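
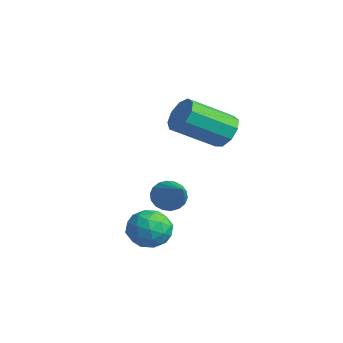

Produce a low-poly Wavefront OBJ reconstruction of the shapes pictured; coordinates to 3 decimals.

v -0.723 -1.18 -2.53
v -0.392 -1.263 -3.094
v 0.963 -1.52 -1.49
v -0.365 -0.975 -3.044
v -0.409 -0.727 -2.892
v -0.515 -0.57 -2.668
v -0.663 -0.533 -2.417
v -0.822 -0.624 -2.188
v -0.962 -0.826 -2.026
v -1.055 -1.098 -1.965
v -1.082 -1.386 -2.015
v -1.038 -1.633 -2.167
v -0.932 -1.791 -2.391
v -0.784 -1.828 -2.642
v -0.625 -1.736 -2.871
v -0.485 -1.535 -3.033
v 0.715 0.221 0.766
v 0.988 0.54 1.363
v 0.699 -1.021 2.331
v 0.425 -1.341 1.734
v 0.495 0.617 1.339
v 0.206 -0.945 2.307
v 0.105 0.508 1.047
v -0.184 -1.054 2.015
v -0 0.265 0.623
v -0.289 -1.297 1.592
v 0.229 0.001 0.267
v -0.06 -1.561 1.235
v 0.686 -0.16 0.144
v 0.397 -1.721 1.112
v 1.156 -0.143 0.312
v 0.867 -1.704 1.28
v 1.419 0.045 0.692
v 1.13 -1.517 1.661
v 1.353 0.314 1.107
v 1.064 -1.247 2.076
v 2.021 -2.958 -1.727
v 2.721 -2.865 -2.143
v 1.579 -3.795 -2.657
v 2.279 -3.702 -3.073
v 2.278 -4.098 -2.355
v 2.551 -3.581 -1.78
v 1.749 -3.079 -3.02
v 2.022 -2.562 -2.445
v 2.553 -2.94 -2.942
v 2.88 -3.57 -2.531
v 1.42 -3.09 -2.269
v 1.747 -3.72 -1.858
v 2.41 -2.838 -1.853
v 1.89 -3.822 -2.947
v 1.889 -4.055 -2.525
v 2.301 -4 -2.769
v 2.31 -3.259 -1.64
v 2.722 -3.204 -1.884
v 2.461 -3.929 -2.009
v 1.578 -3.456 -2.916
v 1.99 -3.401 -3.16
v 1.999 -2.66 -2.031
v 2.411 -2.605 -2.275
v 1.839 -2.731 -2.791
v 2.723 -2.828 -2.568
v 2.463 -3.32 -3.114
v 2.151 -2.954 -3.083
v 2.312 -2.65 -2.745
v 2.915 -3.198 -2.326
v 2.655 -3.69 -2.873
v 2.655 -3.923 -2.45
v 2.815 -3.619 -2.113
v 2.816 -3.242 -2.796
v 1.645 -2.97 -1.927
v 1.385 -3.462 -2.474
v 1.485 -3.041 -2.687
v 1.645 -2.737 -2.35
v 1.837 -3.34 -1.686
v 1.577 -3.832 -2.232
v 1.988 -4.01 -2.055
v 2.149 -3.706 -1.717
v 1.484 -3.418 -2.004
f 2 1 4
f 2 4 3
f 4 1 5
f 4 5 3
f 5 1 6
f 5 6 3
f 6 1 7
f 6 7 3
f 7 1 8
f 7 8 3
f 8 1 9
f 8 9 3
f 9 1 10
f 9 10 3
f 10 1 11
f 10 11 3
f 11 1 12
f 11 12 3
f 12 1 13
f 12 13 3
f 13 1 14
f 13 14 3
f 14 1 15
f 14 15 3
f 15 1 16
f 15 16 3
f 16 1 2
f 16 2 3
f 18 17 21
f 18 21 19
f 19 21 22
f 19 22 20
f 21 17 23
f 21 23 22
f 22 23 24
f 22 24 20
f 23 17 25
f 23 25 24
f 24 25 26
f 24 26 20
f 25 17 27
f 25 27 26
f 26 27 28
f 26 28 20
f 27 17 29
f 27 29 28
f 28 29 30
f 28 30 20
f 29 17 31
f 29 31 30
f 30 31 32
f 30 32 20
f 31 17 33
f 31 33 32
f 32 33 34
f 32 34 20
f 33 17 35
f 33 35 34
f 34 35 36
f 34 36 20
f 35 17 18
f 35 18 36
f 36 18 19
f 36 19 20
f 37 74 53
f 74 48 77
f 53 77 42
f 74 77 53
f 37 53 49
f 53 42 54
f 49 54 38
f 53 54 49
f 37 49 58
f 49 38 59
f 58 59 44
f 49 59 58
f 37 58 70
f 58 44 73
f 70 73 47
f 58 73 70
f 37 70 74
f 70 47 78
f 74 78 48
f 70 78 74
f 38 54 65
f 54 42 68
f 65 68 46
f 54 68 65
f 42 77 55
f 77 48 76
f 55 76 41
f 77 76 55
f 48 78 75
f 78 47 71
f 75 71 39
f 78 71 75
f 47 73 72
f 73 44 60
f 72 60 43
f 73 60 72
f 44 59 64
f 59 38 61
f 64 61 45
f 59 61 64
f 40 66 52
f 66 46 67
f 52 67 41
f 66 67 52
f 40 52 50
f 52 41 51
f 50 51 39
f 52 51 50
f 40 50 57
f 50 39 56
f 57 56 43
f 50 56 57
f 40 57 62
f 57 43 63
f 62 63 45
f 57 63 62
f 40 62 66
f 62 45 69
f 66 69 46
f 62 69 66
f 41 67 55
f 67 46 68
f 55 68 42
f 67 68 55
f 39 51 75
f 51 41 76
f 75 76 48
f 51 76 75
f 43 56 72
f 56 39 71
f 72 71 47
f 56 71 72
f 45 63 64
f 63 43 60
f 64 60 44
f 63 60 64
f 46 69 65
f 69 45 61
f 65 61 38
f 69 61 65



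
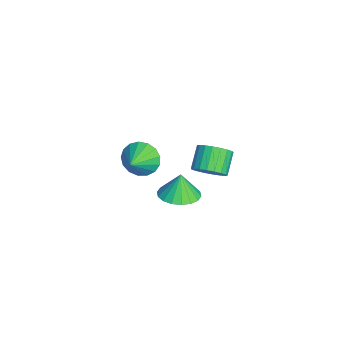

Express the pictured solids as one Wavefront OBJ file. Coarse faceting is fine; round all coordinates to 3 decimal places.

v 2.955 -1.483 -0.79
v 3.619 -2.24 -0.627
v 2.745 -1.397 0.47
v 3.881 -1.87 -0.609
v 3.96 -1.424 -0.626
v 3.84 -0.989 -0.676
v 3.544 -0.652 -0.749
v 3.132 -0.479 -0.829
v 2.685 -0.506 -0.902
v 2.291 -0.726 -0.952
v 2.029 -1.096 -0.971
v 1.95 -1.543 -0.953
v 2.07 -1.978 -0.903
v 2.366 -2.315 -0.831
v 2.778 -2.487 -0.751
v 3.225 -2.46 -0.678
v -3.37 -3.041 -3.942
v -2.787 -2.347 -4.452
v -2.15 -3.579 -3.278
v -2.912 -2.112 -4.031
v -3.142 -2.089 -3.59
v -3.425 -2.285 -3.23
v -3.694 -2.654 -3.033
v -3.89 -3.111 -3.044
v -3.967 -3.553 -3.261
v -3.906 -3.877 -3.634
v -3.724 -4.01 -4.077
v -3.46 -3.921 -4.49
v -3.175 -3.63 -4.777
v -2.936 -3.204 -4.873
v -2.795 -2.741 -4.755
v 2.464 -0.087 0.32
v 3.057 0.117 0.908
v 2.11 0.451 1.748
v 1.516 0.247 1.16
v 3.014 0.427 0.735
v 2.066 0.761 1.576
v 2.875 0.649 0.491
v 1.927 0.982 1.332
v 2.665 0.743 0.217
v 1.717 1.077 1.058
v 2.421 0.694 -0.039
v 1.473 1.027 0.802
v 2.183 0.51 -0.233
v 1.236 0.843 0.608
v 1.995 0.222 -0.332
v 1.047 0.556 0.509
v 1.887 -0.119 -0.318
v 0.94 0.215 0.523
v 1.879 -0.454 -0.193
v 0.932 -0.12 0.647
v 1.973 -0.726 0.019
v 1.025 -0.392 0.86
v 2.151 -0.887 0.284
v 1.203 -0.553 1.125
v 2.383 -0.91 0.555
v 1.435 -0.576 1.396
v 2.629 -0.791 0.785
v 1.682 -0.457 1.626
v 2.847 -0.549 0.935
v 1.899 -0.216 1.776
v 2.998 -0.228 0.978
v 2.051 0.105 1.819
f 2 1 4
f 2 4 3
f 4 1 5
f 4 5 3
f 5 1 6
f 5 6 3
f 6 1 7
f 6 7 3
f 7 1 8
f 7 8 3
f 8 1 9
f 8 9 3
f 9 1 10
f 9 10 3
f 10 1 11
f 10 11 3
f 11 1 12
f 11 12 3
f 12 1 13
f 12 13 3
f 13 1 14
f 13 14 3
f 14 1 15
f 14 15 3
f 15 1 16
f 15 16 3
f 16 1 2
f 16 2 3
f 18 17 20
f 18 20 19
f 20 17 21
f 20 21 19
f 21 17 22
f 21 22 19
f 22 17 23
f 22 23 19
f 23 17 24
f 23 24 19
f 24 17 25
f 24 25 19
f 25 17 26
f 25 26 19
f 26 17 27
f 26 27 19
f 27 17 28
f 27 28 19
f 28 17 29
f 28 29 19
f 29 17 30
f 29 30 19
f 30 17 31
f 30 31 19
f 31 17 18
f 31 18 19
f 33 32 36
f 33 36 34
f 34 36 37
f 34 37 35
f 36 32 38
f 36 38 37
f 37 38 39
f 37 39 35
f 38 32 40
f 38 40 39
f 39 40 41
f 39 41 35
f 40 32 42
f 40 42 41
f 41 42 43
f 41 43 35
f 42 32 44
f 42 44 43
f 43 44 45
f 43 45 35
f 44 32 46
f 44 46 45
f 45 46 47
f 45 47 35
f 46 32 48
f 46 48 47
f 47 48 49
f 47 49 35
f 48 32 50
f 48 50 49
f 49 50 51
f 49 51 35
f 50 32 52
f 50 52 51
f 51 52 53
f 51 53 35
f 52 32 54
f 52 54 53
f 53 54 55
f 53 55 35
f 54 32 56
f 54 56 55
f 55 56 57
f 55 57 35
f 56 32 58
f 56 58 57
f 57 58 59
f 57 59 35
f 58 32 60
f 58 60 59
f 59 60 61
f 59 61 35
f 60 32 62
f 60 62 61
f 61 62 63
f 61 63 35
f 62 32 33
f 62 33 63
f 63 33 34
f 63 34 35



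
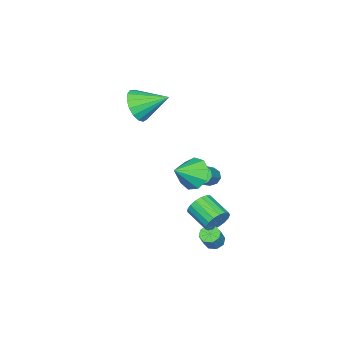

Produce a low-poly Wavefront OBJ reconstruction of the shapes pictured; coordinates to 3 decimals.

v -2.564 -4.584 1.227
v -1.581 -4.531 1.619
v -2.996 -2.996 2.093
v -1.55 -4.282 1.178
v -1.75 -4.103 0.749
v -2.138 -4.033 0.428
v -2.623 -4.09 0.291
v -3.095 -4.26 0.368
v -3.445 -4.505 0.642
v -3.593 -4.767 1.05
v -3.506 -4.988 1.499
v -3.203 -5.116 1.885
v -2.754 -5.123 2.12
v -2.261 -5.006 2.151
v -1.838 -4.792 1.97
v 2.192 1.114 0.895
v 2.732 1.093 0.101
v 3.248 0.606 1.625
v 2.801 1.672 0.404
v 2.585 1.989 0.937
v 2.186 1.897 1.45
v 1.79 1.439 1.704
v 1.582 0.829 1.579
v 1.66 0.352 1.134
v 1.987 0.232 0.577
v 2.41 0.524 0.17
v 2.946 2.793 -1.48
v 3.245 2.45 -2.051
v 2.733 1.204 -1.571
v 2.434 1.547 -1
v 3.495 2.441 -1.808
v 2.984 1.195 -1.327
v 3.62 2.513 -1.489
v 3.108 1.267 -1.009
v 3.59 2.649 -1.169
v 3.079 1.403 -0.688
v 3.413 2.818 -0.92
v 2.901 1.572 -0.439
v 3.128 2.981 -0.799
v 2.617 1.735 -0.318
v 2.802 3.101 -0.834
v 2.291 1.855 -0.354
v 2.509 3.151 -1.018
v 1.997 1.905 -0.537
v 2.316 3.118 -1.307
v 1.804 1.873 -0.826
v 2.267 3.012 -1.636
v 1.755 1.766 -1.155
v 2.373 2.855 -1.929
v 1.862 1.609 -1.449
v 2.611 2.683 -2.12
v 2.1 1.438 -1.639
v 2.926 2.537 -2.164
v 2.414 1.292 -1.683
v 2.651 2.473 -3.204
v 3.013 2.795 -3.444
v 3.57 2.829 -2.555
v 3.209 2.507 -2.316
v 2.708 3.007 -3.261
v 3.266 3.041 -2.372
v 2.371 2.906 -3.045
v 2.928 2.94 -2.156
v 2.197 2.551 -2.923
v 2.755 2.586 -2.034
v 2.29 2.151 -2.965
v 2.847 2.185 -2.076
v 2.594 1.939 -3.148
v 3.152 1.973 -2.259
v 2.932 2.04 -3.364
v 3.489 2.074 -2.475
v 3.105 2.394 -3.486
v 3.663 2.429 -2.597
v -2.706 -0.486 -2.946
v -2.382 -0.324 -3.399
v -1.029 -0.153 -2.367
v -1.354 -0.314 -1.914
v -2.549 -0.006 -3.231
v -1.197 0.166 -2.199
v -2.791 0.088 -2.931
v -1.438 0.259 -1.899
v -2.993 -0.087 -2.637
v -1.64 0.085 -1.605
v -3.06 -0.448 -2.488
v -1.708 -0.277 -1.456
v -2.963 -0.827 -2.553
v -1.61 -0.656 -1.521
v -2.745 -1.046 -2.802
v -1.392 -0.875 -1.77
v -2.509 -1.003 -3.119
v -1.156 -0.832 -2.086
v -2.366 -0.718 -3.354
v -1.013 -0.547 -2.322
f 2 1 4
f 2 4 3
f 4 1 5
f 4 5 3
f 5 1 6
f 5 6 3
f 6 1 7
f 6 7 3
f 7 1 8
f 7 8 3
f 8 1 9
f 8 9 3
f 9 1 10
f 9 10 3
f 10 1 11
f 10 11 3
f 11 1 12
f 11 12 3
f 12 1 13
f 12 13 3
f 13 1 14
f 13 14 3
f 14 1 15
f 14 15 3
f 15 1 2
f 15 2 3
f 17 16 19
f 17 19 18
f 19 16 20
f 19 20 18
f 20 16 21
f 20 21 18
f 21 16 22
f 21 22 18
f 22 16 23
f 22 23 18
f 23 16 24
f 23 24 18
f 24 16 25
f 24 25 18
f 25 16 26
f 25 26 18
f 26 16 17
f 26 17 18
f 28 27 31
f 28 31 29
f 29 31 32
f 29 32 30
f 31 27 33
f 31 33 32
f 32 33 34
f 32 34 30
f 33 27 35
f 33 35 34
f 34 35 36
f 34 36 30
f 35 27 37
f 35 37 36
f 36 37 38
f 36 38 30
f 37 27 39
f 37 39 38
f 38 39 40
f 38 40 30
f 39 27 41
f 39 41 40
f 40 41 42
f 40 42 30
f 41 27 43
f 41 43 42
f 42 43 44
f 42 44 30
f 43 27 45
f 43 45 44
f 44 45 46
f 44 46 30
f 45 27 47
f 45 47 46
f 46 47 48
f 46 48 30
f 47 27 49
f 47 49 48
f 48 49 50
f 48 50 30
f 49 27 51
f 49 51 50
f 50 51 52
f 50 52 30
f 51 27 53
f 51 53 52
f 52 53 54
f 52 54 30
f 53 27 28
f 53 28 54
f 54 28 29
f 54 29 30
f 56 55 59
f 56 59 57
f 57 59 60
f 57 60 58
f 59 55 61
f 59 61 60
f 60 61 62
f 60 62 58
f 61 55 63
f 61 63 62
f 62 63 64
f 62 64 58
f 63 55 65
f 63 65 64
f 64 65 66
f 64 66 58
f 65 55 67
f 65 67 66
f 66 67 68
f 66 68 58
f 67 55 69
f 67 69 68
f 68 69 70
f 68 70 58
f 69 55 71
f 69 71 70
f 70 71 72
f 70 72 58
f 71 55 56
f 71 56 72
f 72 56 57
f 72 57 58
f 74 73 77
f 74 77 75
f 75 77 78
f 75 78 76
f 77 73 79
f 77 79 78
f 78 79 80
f 78 80 76
f 79 73 81
f 79 81 80
f 80 81 82
f 80 82 76
f 81 73 83
f 81 83 82
f 82 83 84
f 82 84 76
f 83 73 85
f 83 85 84
f 84 85 86
f 84 86 76
f 85 73 87
f 85 87 86
f 86 87 88
f 86 88 76
f 87 73 89
f 87 89 88
f 88 89 90
f 88 90 76
f 89 73 91
f 89 91 90
f 90 91 92
f 90 92 76
f 91 73 74
f 91 74 92
f 92 74 75
f 92 75 76



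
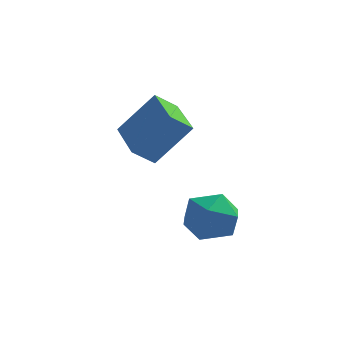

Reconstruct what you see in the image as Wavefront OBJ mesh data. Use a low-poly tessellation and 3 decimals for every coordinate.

v -4.552 2.125 -2.12
v -3.268 2.546 -0.5
v -5.398 3.926 -1.918
v -4.113 4.347 -0.298
v -3.807 2.553 -2.822
v -2.522 2.974 -1.202
v -4.652 4.354 -2.62
v -3.368 4.775 -1
v -2.426 0.391 -4.222
v -1.453 0.771 -4.666
v -1.487 -0.791 -3.174
v -0.514 -0.411 -3.618
v -1.124 0.257 -2.933
v -1.704 0.988 -3.58
v -1.236 -1.008 -4.26
v -1.816 -0.277 -4.907
v -0.717 -0.094 -4.69
v -0.648 0.688 -3.869
v -2.292 -0.708 -3.971
v -2.223 0.074 -3.15
f 2 4 1
f 5 2 1
f 1 4 3
f 3 5 1
f 2 8 4
f 6 2 5
f 6 8 2
f 4 8 3
f 7 5 3
f 3 8 7
f 7 6 5
f 8 6 7
f 9 20 14
f 9 14 10
f 9 10 16
f 9 16 19
f 9 19 20
f 10 14 18
f 14 20 13
f 20 19 11
f 19 16 15
f 16 10 17
f 12 18 13
f 12 13 11
f 12 11 15
f 12 15 17
f 12 17 18
f 13 18 14
f 11 13 20
f 15 11 19
f 17 15 16
f 18 17 10



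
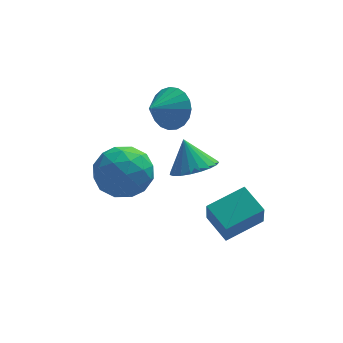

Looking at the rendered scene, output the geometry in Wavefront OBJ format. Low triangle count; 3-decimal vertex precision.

v -1.6 -0.041 3.661
v -0.927 -0.369 4.324
v -2.52 -0.719 4.259
v -1.065 -0.021 4.505
v -1.296 0.323 4.541
v -1.579 0.604 4.424
v -1.866 0.774 4.175
v -2.107 0.803 3.838
v -2.26 0.685 3.469
v -2.299 0.443 3.134
v -2.218 0.116 2.89
v -2.029 -0.238 2.779
v -1.766 -0.557 2.821
v -1.475 -0.788 3.007
v -1.205 -0.889 3.307
v -1.004 -0.844 3.668
v -0.905 -0.66 4.028
v -0.002 -3.805 -1.2
v -0.112 -4.49 0.096
v -0.585 -2.748 -0.691
v -0.695 -3.433 0.605
v 1.515 -3.187 -0.745
v 1.405 -3.872 0.551
v 0.932 -2.13 -0.236
v 0.822 -2.815 1.06
v -4.627 -1.834 2.103
v -3.488 -1.367 2.092
v -3.872 -3.673 2.208
v -2.733 -3.206 2.197
v -3.458 -3.036 3.176
v -3.925 -1.9 3.111
v -3.435 -3.14 1.189
v -3.902 -2.004 1.124
v -2.752 -2.175 1.527
v -2.766 -2.11 2.755
v -4.594 -2.93 1.545
v -4.608 -2.865 2.773
v -4.124 -1.439 2.088
v -3.236 -3.601 2.212
v -3.663 -3.501 2.788
v -2.993 -3.227 2.781
v -4.38 -1.752 2.687
v -3.711 -1.478 2.681
v -3.694 -2.459 3.318
v -3.649 -3.562 1.619
v -2.98 -3.288 1.613
v -4.367 -1.813 1.519
v -3.697 -1.539 1.512
v -3.666 -2.581 0.982
v -3.022 -1.64 1.749
v -2.578 -2.72 1.811
v -2.99 -2.682 1.219
v -3.265 -2.014 1.18
v -3.03 -1.602 2.472
v -2.587 -2.682 2.533
v -3.013 -2.583 3.109
v -3.287 -1.915 3.071
v -2.597 -2.076 2.139
v -4.773 -2.358 1.767
v -4.33 -3.438 1.828
v -4.073 -3.125 1.229
v -4.347 -2.457 1.191
v -4.782 -2.32 2.489
v -4.338 -3.4 2.551
v -4.095 -3.026 3.12
v -4.37 -2.358 3.081
v -4.763 -2.964 2.161
v -0.821 -0.932 0.764
v -0.074 -0.296 0.636
v -1.159 -0.288 1.996
v -0.385 -0.102 0.449
v -0.771 -0.051 0.317
v -1.166 -0.152 0.262
v -1.502 -0.389 0.294
v -1.72 -0.719 0.407
v -1.782 -1.086 0.582
v -1.679 -1.427 0.789
v -1.427 -1.682 0.991
v -1.07 -1.807 1.154
v -0.671 -1.782 1.25
v -0.297 -1.609 1.262
v -0.015 -1.319 1.188
v 0.129 -0.962 1.04
v 0.108 -0.601 0.845
f 2 1 4
f 2 4 3
f 4 1 5
f 4 5 3
f 5 1 6
f 5 6 3
f 6 1 7
f 6 7 3
f 7 1 8
f 7 8 3
f 8 1 9
f 8 9 3
f 9 1 10
f 9 10 3
f 10 1 11
f 10 11 3
f 11 1 12
f 11 12 3
f 12 1 13
f 12 13 3
f 13 1 14
f 13 14 3
f 14 1 15
f 14 15 3
f 15 1 16
f 15 16 3
f 16 1 17
f 16 17 3
f 17 1 2
f 17 2 3
f 19 21 18
f 22 19 18
f 18 21 20
f 20 22 18
f 19 25 21
f 23 19 22
f 23 25 19
f 21 25 20
f 24 22 20
f 20 25 24
f 24 23 22
f 25 23 24
f 26 63 42
f 63 37 66
f 42 66 31
f 63 66 42
f 26 42 38
f 42 31 43
f 38 43 27
f 42 43 38
f 26 38 47
f 38 27 48
f 47 48 33
f 38 48 47
f 26 47 59
f 47 33 62
f 59 62 36
f 47 62 59
f 26 59 63
f 59 36 67
f 63 67 37
f 59 67 63
f 27 43 54
f 43 31 57
f 54 57 35
f 43 57 54
f 31 66 44
f 66 37 65
f 44 65 30
f 66 65 44
f 37 67 64
f 67 36 60
f 64 60 28
f 67 60 64
f 36 62 61
f 62 33 49
f 61 49 32
f 62 49 61
f 33 48 53
f 48 27 50
f 53 50 34
f 48 50 53
f 29 55 41
f 55 35 56
f 41 56 30
f 55 56 41
f 29 41 39
f 41 30 40
f 39 40 28
f 41 40 39
f 29 39 46
f 39 28 45
f 46 45 32
f 39 45 46
f 29 46 51
f 46 32 52
f 51 52 34
f 46 52 51
f 29 51 55
f 51 34 58
f 55 58 35
f 51 58 55
f 30 56 44
f 56 35 57
f 44 57 31
f 56 57 44
f 28 40 64
f 40 30 65
f 64 65 37
f 40 65 64
f 32 45 61
f 45 28 60
f 61 60 36
f 45 60 61
f 34 52 53
f 52 32 49
f 53 49 33
f 52 49 53
f 35 58 54
f 58 34 50
f 54 50 27
f 58 50 54
f 69 68 71
f 69 71 70
f 71 68 72
f 71 72 70
f 72 68 73
f 72 73 70
f 73 68 74
f 73 74 70
f 74 68 75
f 74 75 70
f 75 68 76
f 75 76 70
f 76 68 77
f 76 77 70
f 77 68 78
f 77 78 70
f 78 68 79
f 78 79 70
f 79 68 80
f 79 80 70
f 80 68 81
f 80 81 70
f 81 68 82
f 81 82 70
f 82 68 83
f 82 83 70
f 83 68 84
f 83 84 70
f 84 68 69
f 84 69 70



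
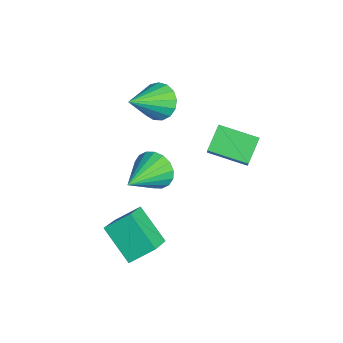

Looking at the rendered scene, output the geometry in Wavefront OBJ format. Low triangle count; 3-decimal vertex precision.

v 1.305 -0.147 1.094
v 0.456 0.549 1.827
v 0.745 -0.009 0.315
v -0.104 0.686 1.048
v 2.204 1.354 0.712
v 1.355 2.049 1.445
v 1.644 1.491 -0.067
v 0.795 2.187 0.666
v 2.381 -4.787 -2.009
v 2.458 -3.679 -1.224
v 1.339 -4.122 -2.842
v 1.417 -3.015 -2.057
v 3.763 -4.065 -3.163
v 3.841 -2.958 -2.378
v 2.722 -3.401 -3.996
v 2.799 -2.293 -3.211
v -1.766 -1.466 1.712
v -1.285 -1.793 0.974
v -0.854 -2.954 2.968
v -1.013 -1.48 1.149
v -0.915 -1.163 1.453
v -1.011 -0.916 1.816
v -1.28 -0.794 2.156
v -1.66 -0.827 2.394
v -2.065 -1.005 2.475
v -2.401 -1.29 2.383
v -2.592 -1.614 2.136
v -2.593 -1.905 1.793
v -2.405 -2.095 1.431
v -2.071 -2.141 1.133
v -1.666 -2.032 0.969
v 0.353 -2.178 -0.798
v 0.968 -1.991 -1.511
v 1.687 -3.602 -0.022
v 1.087 -1.714 -1.208
v 1.06 -1.529 -0.824
v 0.893 -1.473 -0.434
v 0.62 -1.557 -0.117
v 0.293 -1.763 0.065
v -0.022 -2.052 0.077
v -0.262 -2.366 -0.085
v -0.381 -2.642 -0.388
v -0.354 -2.827 -0.773
v -0.188 -2.883 -1.162
v 0.086 -2.8 -1.479
v 0.413 -2.593 -1.662
v 0.727 -2.304 -1.673
f 2 4 1
f 5 2 1
f 1 4 3
f 3 5 1
f 2 8 4
f 6 2 5
f 6 8 2
f 4 8 3
f 7 5 3
f 3 8 7
f 7 6 5
f 8 6 7
f 10 12 9
f 13 10 9
f 9 12 11
f 11 13 9
f 10 16 12
f 14 10 13
f 14 16 10
f 12 16 11
f 15 13 11
f 11 16 15
f 15 14 13
f 16 14 15
f 18 17 20
f 18 20 19
f 20 17 21
f 20 21 19
f 21 17 22
f 21 22 19
f 22 17 23
f 22 23 19
f 23 17 24
f 23 24 19
f 24 17 25
f 24 25 19
f 25 17 26
f 25 26 19
f 26 17 27
f 26 27 19
f 27 17 28
f 27 28 19
f 28 17 29
f 28 29 19
f 29 17 30
f 29 30 19
f 30 17 31
f 30 31 19
f 31 17 18
f 31 18 19
f 33 32 35
f 33 35 34
f 35 32 36
f 35 36 34
f 36 32 37
f 36 37 34
f 37 32 38
f 37 38 34
f 38 32 39
f 38 39 34
f 39 32 40
f 39 40 34
f 40 32 41
f 40 41 34
f 41 32 42
f 41 42 34
f 42 32 43
f 42 43 34
f 43 32 44
f 43 44 34
f 44 32 45
f 44 45 34
f 45 32 46
f 45 46 34
f 46 32 47
f 46 47 34
f 47 32 33
f 47 33 34



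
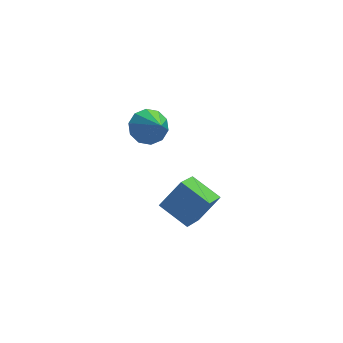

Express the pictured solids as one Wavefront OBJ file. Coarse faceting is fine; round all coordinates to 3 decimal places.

v 0.3 -2.189 -0.784
v 1.31 -1.855 0.288
v -0.671 -1.096 -0.21
v 0.34 -0.763 0.862
v 1.08 -0.897 -1.922
v 2.091 -0.564 -0.85
v 0.11 0.195 -1.348
v 1.12 0.529 -0.276
v -0.026 4.337 -0.315
v 0.535 4.917 0.145
v 0.266 2.903 1.135
v -0.001 5 0.336
v -0.546 4.83 0.277
v -0.894 4.471 -0.007
v -0.91 4.061 -0.409
v -0.588 3.756 -0.776
v -0.052 3.673 -0.966
v 0.494 3.843 -0.908
v 0.841 4.202 -0.623
v 0.857 4.612 -0.221
f 2 4 1
f 5 2 1
f 1 4 3
f 3 5 1
f 2 8 4
f 6 2 5
f 6 8 2
f 4 8 3
f 7 5 3
f 3 8 7
f 7 6 5
f 8 6 7
f 10 9 12
f 10 12 11
f 12 9 13
f 12 13 11
f 13 9 14
f 13 14 11
f 14 9 15
f 14 15 11
f 15 9 16
f 15 16 11
f 16 9 17
f 16 17 11
f 17 9 18
f 17 18 11
f 18 9 19
f 18 19 11
f 19 9 20
f 19 20 11
f 20 9 10
f 20 10 11



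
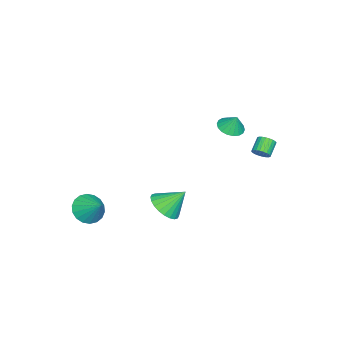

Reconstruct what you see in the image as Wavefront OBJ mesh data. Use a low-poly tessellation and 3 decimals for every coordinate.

v 3.694 -3.826 -4.167
v 4.233 -4.553 -3.742
v 4.306 -2.814 -3.213
v 4.5 -4.409 -4.067
v 4.608 -4.149 -4.412
v 4.535 -3.825 -4.708
v 4.295 -3.501 -4.897
v 3.936 -3.242 -4.942
v 3.529 -3.098 -4.833
v 3.155 -3.099 -4.592
v 2.887 -3.243 -4.267
v 2.779 -3.503 -3.923
v 2.853 -3.827 -3.626
v 3.093 -4.151 -3.437
v 3.451 -4.41 -3.393
v 3.858 -4.554 -3.502
v -3.265 1.898 -0.569
v -2.848 2.522 -0.898
v -3.115 2.302 0.389
v -3.191 2.646 -0.896
v -3.549 2.621 -0.83
v -3.851 2.453 -0.712
v -4.036 2.175 -0.566
v -4.069 1.842 -0.42
v -3.943 1.52 -0.303
v -3.682 1.273 -0.24
v -3.338 1.15 -0.241
v -2.98 1.174 -0.307
v -2.679 1.342 -0.425
v -2.493 1.62 -0.572
v -2.46 1.953 -0.718
v -2.587 2.275 -0.834
v 2.692 0.192 -3.655
v 3.531 0.775 -3.897
v 2.308 1.228 -2.485
v 3.245 0.942 -4.138
v 2.875 0.995 -4.306
v 2.478 0.925 -4.375
v 2.112 0.745 -4.335
v 1.835 0.479 -4.19
v 1.688 0.17 -3.965
v 1.694 -0.135 -3.692
v 1.852 -0.391 -3.414
v 2.138 -0.558 -3.172
v 2.508 -0.611 -3.004
v 2.906 -0.542 -2.936
v 3.271 -0.361 -2.976
v 3.548 -0.096 -3.12
v 3.695 0.213 -3.346
v 3.689 0.519 -3.618
v -3.388 3.646 -2.476
v -3.046 3.682 -2.021
v -3.871 3.75 -1.408
v -4.212 3.714 -1.864
v -3.069 3.897 -2.076
v -3.894 3.964 -1.463
v -3.14 4.073 -2.191
v -3.965 4.141 -1.578
v -3.249 4.184 -2.35
v -4.074 4.252 -1.737
v -3.379 4.214 -2.528
v -4.204 4.282 -1.915
v -3.51 4.157 -2.698
v -4.335 4.225 -2.085
v -3.623 4.022 -2.835
v -4.448 4.09 -2.222
v -3.699 3.83 -2.917
v -4.524 3.898 -2.304
v -3.729 3.61 -2.932
v -4.554 3.678 -2.319
v -3.706 3.396 -2.877
v -4.531 3.463 -2.264
v -3.635 3.219 -2.762
v -4.46 3.287 -2.149
v -3.526 3.108 -2.603
v -4.351 3.176 -1.99
v -3.396 3.078 -2.425
v -4.221 3.146 -1.812
v -3.265 3.135 -2.255
v -4.09 3.203 -1.642
v -3.152 3.27 -2.118
v -3.977 3.338 -1.505
v -3.076 3.462 -2.036
v -3.901 3.53 -1.423
f 2 1 4
f 2 4 3
f 4 1 5
f 4 5 3
f 5 1 6
f 5 6 3
f 6 1 7
f 6 7 3
f 7 1 8
f 7 8 3
f 8 1 9
f 8 9 3
f 9 1 10
f 9 10 3
f 10 1 11
f 10 11 3
f 11 1 12
f 11 12 3
f 12 1 13
f 12 13 3
f 13 1 14
f 13 14 3
f 14 1 15
f 14 15 3
f 15 1 16
f 15 16 3
f 16 1 2
f 16 2 3
f 18 17 20
f 18 20 19
f 20 17 21
f 20 21 19
f 21 17 22
f 21 22 19
f 22 17 23
f 22 23 19
f 23 17 24
f 23 24 19
f 24 17 25
f 24 25 19
f 25 17 26
f 25 26 19
f 26 17 27
f 26 27 19
f 27 17 28
f 27 28 19
f 28 17 29
f 28 29 19
f 29 17 30
f 29 30 19
f 30 17 31
f 30 31 19
f 31 17 32
f 31 32 19
f 32 17 18
f 32 18 19
f 34 33 36
f 34 36 35
f 36 33 37
f 36 37 35
f 37 33 38
f 37 38 35
f 38 33 39
f 38 39 35
f 39 33 40
f 39 40 35
f 40 33 41
f 40 41 35
f 41 33 42
f 41 42 35
f 42 33 43
f 42 43 35
f 43 33 44
f 43 44 35
f 44 33 45
f 44 45 35
f 45 33 46
f 45 46 35
f 46 33 47
f 46 47 35
f 47 33 48
f 47 48 35
f 48 33 49
f 48 49 35
f 49 33 50
f 49 50 35
f 50 33 34
f 50 34 35
f 52 51 55
f 52 55 53
f 53 55 56
f 53 56 54
f 55 51 57
f 55 57 56
f 56 57 58
f 56 58 54
f 57 51 59
f 57 59 58
f 58 59 60
f 58 60 54
f 59 51 61
f 59 61 60
f 60 61 62
f 60 62 54
f 61 51 63
f 61 63 62
f 62 63 64
f 62 64 54
f 63 51 65
f 63 65 64
f 64 65 66
f 64 66 54
f 65 51 67
f 65 67 66
f 66 67 68
f 66 68 54
f 67 51 69
f 67 69 68
f 68 69 70
f 68 70 54
f 69 51 71
f 69 71 70
f 70 71 72
f 70 72 54
f 71 51 73
f 71 73 72
f 72 73 74
f 72 74 54
f 73 51 75
f 73 75 74
f 74 75 76
f 74 76 54
f 75 51 77
f 75 77 76
f 76 77 78
f 76 78 54
f 77 51 79
f 77 79 78
f 78 79 80
f 78 80 54
f 79 51 81
f 79 81 80
f 80 81 82
f 80 82 54
f 81 51 83
f 81 83 82
f 82 83 84
f 82 84 54
f 83 51 52
f 83 52 84
f 84 52 53
f 84 53 54



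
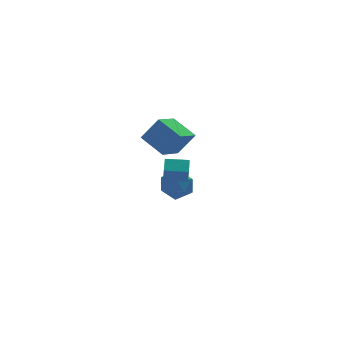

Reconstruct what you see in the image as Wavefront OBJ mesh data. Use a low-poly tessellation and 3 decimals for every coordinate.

v -2.05 1.779 -3.906
v -1.228 2.399 -3.272
v -1.212 0.101 -3.348
v -0.39 0.721 -2.714
v -1.544 0.701 -2.353
v -2.062 1.738 -2.697
v -0.378 0.762 -3.923
v -0.896 1.799 -4.267
v -0.195 1.771 -3.282
v -0.916 1.733 -2.312
v -1.524 0.767 -4.308
v -2.245 0.729 -3.338
v -1.555 2.706 -1.299
v -0.487 2.383 0.239
v -2.356 4.317 -0.403
v -1.288 3.994 1.134
v -0.012 3.926 -2.114
v 1.056 3.603 -0.577
v -0.813 5.537 -1.219
v 0.255 5.214 0.319
v -4.099 -3.498 0.265
v -4.283 -4.081 1.424
v -3.701 -2.677 0.742
v -3.885 -3.26 1.901
v -2.795 -4.08 0.179
v -2.979 -4.663 1.338
v -2.397 -3.259 0.656
v -2.581 -3.842 1.815
f 1 12 6
f 1 6 2
f 1 2 8
f 1 8 11
f 1 11 12
f 2 6 10
f 6 12 5
f 12 11 3
f 11 8 7
f 8 2 9
f 4 10 5
f 4 5 3
f 4 3 7
f 4 7 9
f 4 9 10
f 5 10 6
f 3 5 12
f 7 3 11
f 9 7 8
f 10 9 2
f 14 16 13
f 17 14 13
f 13 16 15
f 15 17 13
f 14 20 16
f 18 14 17
f 18 20 14
f 16 20 15
f 19 17 15
f 15 20 19
f 19 18 17
f 20 18 19
f 22 24 21
f 25 22 21
f 21 24 23
f 23 25 21
f 22 28 24
f 26 22 25
f 26 28 22
f 24 28 23
f 27 25 23
f 23 28 27
f 27 26 25
f 28 26 27



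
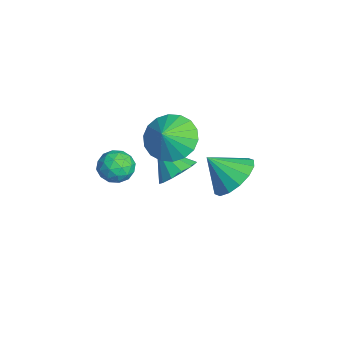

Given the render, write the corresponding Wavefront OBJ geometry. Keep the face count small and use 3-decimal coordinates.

v 1.079 -0.91 -3.431
v 1.471 -0.444 -2.782
v 0.321 -1.61 -2.469
v 1.063 -0.185 -2.914
v 0.66 -0.156 -3.211
v 0.389 -0.366 -3.577
v 0.338 -0.749 -3.897
v 0.521 -1.183 -4.069
v 0.882 -1.53 -4.038
v 1.305 -1.68 -3.814
v 1.656 -1.586 -3.469
v 1.824 -1.277 -3.111
v 1.755 -0.851 -2.855
v 3.025 -3.567 -0.593
v 3.426 -3.012 -0.271
v 4.054 -4.208 -0.769
v 4.455 -3.653 -0.447
v 3.986 -4.074 -0.027
v 3.35 -3.677 0.081
v 4.13 -3.543 -1.121
v 3.494 -3.146 -1.013
v 4.109 -2.997 -0.597
v 4.02 -3.325 0.079
v 3.46 -3.895 -1.119
v 3.371 -4.223 -0.443
v 3.135 -3.233 -0.417
v 4.345 -3.987 -0.623
v 4.069 -4.234 -0.377
v 4.305 -3.908 -0.187
v 3.09 -3.624 -0.21
v 3.326 -3.298 -0.02
v 3.655 -3.922 0.123
v 4.154 -3.922 -1.02
v 4.39 -3.596 -0.83
v 3.175 -3.312 -0.853
v 3.411 -2.986 -0.663
v 3.825 -3.298 -1.163
v 3.773 -2.898 -0.419
v 4.377 -3.275 -0.522
v 4.186 -3.21 -0.919
v 3.813 -2.977 -0.855
v 3.72 -3.091 -0.022
v 4.325 -3.468 -0.125
v 4.049 -3.715 0.122
v 3.675 -3.482 0.186
v 4.122 -3.082 -0.213
v 3.155 -3.752 -0.915
v 3.76 -4.129 -1.018
v 3.805 -3.738 -1.226
v 3.431 -3.505 -1.162
v 3.103 -3.945 -0.518
v 3.707 -4.322 -0.621
v 3.667 -4.243 -0.185
v 3.294 -4.01 -0.121
v 3.358 -4.138 -0.827
v 1.826 -1.314 -0.716
v 2.441 -1.783 -1.484
v 2.434 -1.746 0.036
v 2.661 -1.356 -1.416
v 2.714 -0.92 -1.209
v 2.592 -0.563 -0.905
v 2.318 -0.354 -0.564
v 1.946 -0.335 -0.252
v 1.551 -0.51 -0.033
v 1.21 -0.845 0.051
v 0.991 -1.272 -0.017
v 0.937 -1.708 -0.223
v 1.059 -2.066 -0.527
v 1.333 -2.274 -0.869
v 1.705 -2.293 -1.18
v 2.1 -2.118 -1.4
v 1.816 1.126 -3.344
v 2.846 1.147 -2.991
v 1.484 0.114 -2.316
v 2.58 1.542 -2.688
v 2.109 1.825 -2.561
v 1.559 1.921 -2.644
v 1.078 1.804 -2.915
v 0.794 1.505 -3.3
v 0.785 1.104 -3.697
v 1.051 0.709 -4
v 1.522 0.426 -4.127
v 2.072 0.331 -4.044
v 2.553 0.448 -3.774
v 2.837 0.747 -3.388
f 2 1 4
f 2 4 3
f 4 1 5
f 4 5 3
f 5 1 6
f 5 6 3
f 6 1 7
f 6 7 3
f 7 1 8
f 7 8 3
f 8 1 9
f 8 9 3
f 9 1 10
f 9 10 3
f 10 1 11
f 10 11 3
f 11 1 12
f 11 12 3
f 12 1 13
f 12 13 3
f 13 1 2
f 13 2 3
f 14 51 30
f 51 25 54
f 30 54 19
f 51 54 30
f 14 30 26
f 30 19 31
f 26 31 15
f 30 31 26
f 14 26 35
f 26 15 36
f 35 36 21
f 26 36 35
f 14 35 47
f 35 21 50
f 47 50 24
f 35 50 47
f 14 47 51
f 47 24 55
f 51 55 25
f 47 55 51
f 15 31 42
f 31 19 45
f 42 45 23
f 31 45 42
f 19 54 32
f 54 25 53
f 32 53 18
f 54 53 32
f 25 55 52
f 55 24 48
f 52 48 16
f 55 48 52
f 24 50 49
f 50 21 37
f 49 37 20
f 50 37 49
f 21 36 41
f 36 15 38
f 41 38 22
f 36 38 41
f 17 43 29
f 43 23 44
f 29 44 18
f 43 44 29
f 17 29 27
f 29 18 28
f 27 28 16
f 29 28 27
f 17 27 34
f 27 16 33
f 34 33 20
f 27 33 34
f 17 34 39
f 34 20 40
f 39 40 22
f 34 40 39
f 17 39 43
f 39 22 46
f 43 46 23
f 39 46 43
f 18 44 32
f 44 23 45
f 32 45 19
f 44 45 32
f 16 28 52
f 28 18 53
f 52 53 25
f 28 53 52
f 20 33 49
f 33 16 48
f 49 48 24
f 33 48 49
f 22 40 41
f 40 20 37
f 41 37 21
f 40 37 41
f 23 46 42
f 46 22 38
f 42 38 15
f 46 38 42
f 57 56 59
f 57 59 58
f 59 56 60
f 59 60 58
f 60 56 61
f 60 61 58
f 61 56 62
f 61 62 58
f 62 56 63
f 62 63 58
f 63 56 64
f 63 64 58
f 64 56 65
f 64 65 58
f 65 56 66
f 65 66 58
f 66 56 67
f 66 67 58
f 67 56 68
f 67 68 58
f 68 56 69
f 68 69 58
f 69 56 70
f 69 70 58
f 70 56 71
f 70 71 58
f 71 56 57
f 71 57 58
f 73 72 75
f 73 75 74
f 75 72 76
f 75 76 74
f 76 72 77
f 76 77 74
f 77 72 78
f 77 78 74
f 78 72 79
f 78 79 74
f 79 72 80
f 79 80 74
f 80 72 81
f 80 81 74
f 81 72 82
f 81 82 74
f 82 72 83
f 82 83 74
f 83 72 84
f 83 84 74
f 84 72 85
f 84 85 74
f 85 72 73
f 85 73 74



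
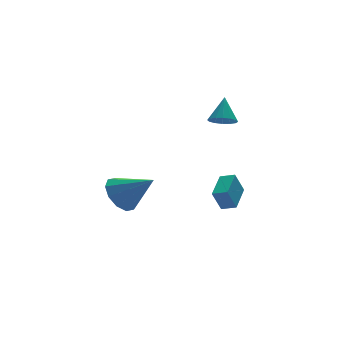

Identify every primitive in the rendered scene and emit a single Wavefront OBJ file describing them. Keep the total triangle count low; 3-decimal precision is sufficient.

v 2.864 -1.795 0.683
v 3.511 -2.152 0.642
v 3.376 -1.005 1.877
v 3.554 -1.843 0.419
v 3.411 -1.521 0.267
v 3.123 -1.273 0.227
v 2.764 -1.165 0.309
v 2.433 -1.225 0.491
v 2.217 -1.438 0.725
v 2.174 -1.747 0.947
v 2.317 -2.069 1.099
v 2.605 -2.317 1.14
v 2.963 -2.425 1.058
v 3.295 -2.365 0.876
v -3.146 -3.128 -2.429
v -2.533 -2.258 -2.191
v -1.994 -4.272 -1.211
v -3.036 -2.287 -1.743
v -3.58 -2.638 -1.557
v -3.959 -3.175 -1.704
v -4.027 -3.694 -2.128
v -3.759 -3.997 -2.667
v -3.256 -3.968 -3.114
v -2.712 -3.617 -3.3
v -2.333 -3.08 -3.153
v -2.265 -2.561 -2.73
v 2.876 -3.292 -4.587
v 2.381 -3.26 -3.45
v 2.339 -2.739 -4.836
v 1.845 -2.706 -3.699
v 3.935 -2.074 -4.161
v 3.441 -2.041 -3.024
v 3.399 -1.52 -4.41
v 2.904 -1.488 -3.273
f 2 1 4
f 2 4 3
f 4 1 5
f 4 5 3
f 5 1 6
f 5 6 3
f 6 1 7
f 6 7 3
f 7 1 8
f 7 8 3
f 8 1 9
f 8 9 3
f 9 1 10
f 9 10 3
f 10 1 11
f 10 11 3
f 11 1 12
f 11 12 3
f 12 1 13
f 12 13 3
f 13 1 14
f 13 14 3
f 14 1 2
f 14 2 3
f 16 15 18
f 16 18 17
f 18 15 19
f 18 19 17
f 19 15 20
f 19 20 17
f 20 15 21
f 20 21 17
f 21 15 22
f 21 22 17
f 22 15 23
f 22 23 17
f 23 15 24
f 23 24 17
f 24 15 25
f 24 25 17
f 25 15 26
f 25 26 17
f 26 15 16
f 26 16 17
f 28 30 27
f 31 28 27
f 27 30 29
f 29 31 27
f 28 34 30
f 32 28 31
f 32 34 28
f 30 34 29
f 33 31 29
f 29 34 33
f 33 32 31
f 34 32 33



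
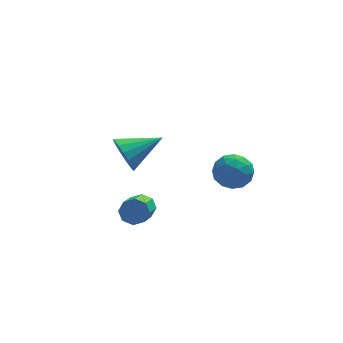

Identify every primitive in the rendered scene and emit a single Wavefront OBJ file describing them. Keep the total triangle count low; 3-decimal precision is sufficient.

v -1.283 -2.09 -4.468
v -0.786 -1.991 -4.077
v -1.32 -3.651 -2.98
v -1.817 -3.75 -3.372
v -1.192 -1.761 -3.926
v -1.726 -3.422 -2.83
v -1.651 -1.724 -4.093
v -2.185 -3.384 -2.997
v -1.894 -1.901 -4.48
v -2.429 -3.561 -3.384
v -1.78 -2.189 -4.86
v -2.314 -3.849 -3.763
v -1.374 -2.418 -5.01
v -1.908 -4.079 -3.914
v -0.915 -2.456 -4.843
v -1.449 -4.116 -3.747
v -0.671 -2.279 -4.456
v -1.206 -3.939 -3.36
v -1.406 1.942 -4.189
v -1.037 1.565 -4.991
v 0.366 2.318 -3.551
v -1.094 2.009 -5.094
v -1.223 2.438 -4.99
v -1.393 2.753 -4.703
v -1.566 2.882 -4.297
v -1.703 2.796 -3.867
v -1.771 2.515 -3.511
v -1.756 2.102 -3.309
v -1.661 1.653 -3.31
v -1.507 1.269 -3.511
v -1.33 1.04 -3.868
v -1.17 1.018 -4.298
v -1.065 1.207 -4.704
v 1.588 -2.545 -2.221
v 2.076 -1.888 -2.63
v 2.824 -3.332 -2.01
v 3.312 -2.675 -2.419
v 2.932 -2.521 -1.601
v 2.168 -2.035 -1.732
v 2.732 -3.185 -2.908
v 1.968 -2.699 -3.039
v 2.783 -2.284 -3.055
v 2.907 -1.873 -2.247
v 1.993 -3.347 -2.393
v 2.117 -2.936 -1.585
v 1.724 -2.148 -2.444
v 3.176 -3.072 -2.196
v 2.953 -2.982 -1.715
v 3.24 -2.596 -1.956
v 1.778 -2.234 -1.916
v 2.064 -1.848 -2.156
v 2.567 -2.219 -1.552
v 2.836 -3.372 -2.484
v 3.122 -2.986 -2.724
v 1.66 -2.624 -2.684
v 1.947 -2.238 -2.925
v 2.333 -3.001 -3.088
v 2.426 -1.994 -2.934
v 3.152 -2.456 -2.81
v 2.812 -2.756 -3.098
v 2.363 -2.471 -3.174
v 2.499 -1.753 -2.459
v 3.225 -2.215 -2.335
v 3.002 -2.124 -1.854
v 2.553 -1.839 -1.931
v 2.914 -1.985 -2.709
v 1.675 -3.005 -2.305
v 2.401 -3.467 -2.181
v 2.347 -3.381 -2.709
v 1.898 -3.096 -2.786
v 1.748 -2.764 -1.83
v 2.474 -3.226 -1.706
v 2.537 -2.749 -1.466
v 2.088 -2.464 -1.542
v 1.986 -3.235 -1.931
f 2 1 5
f 2 5 3
f 3 5 6
f 3 6 4
f 5 1 7
f 5 7 6
f 6 7 8
f 6 8 4
f 7 1 9
f 7 9 8
f 8 9 10
f 8 10 4
f 9 1 11
f 9 11 10
f 10 11 12
f 10 12 4
f 11 1 13
f 11 13 12
f 12 13 14
f 12 14 4
f 13 1 15
f 13 15 14
f 14 15 16
f 14 16 4
f 15 1 17
f 15 17 16
f 16 17 18
f 16 18 4
f 17 1 2
f 17 2 18
f 18 2 3
f 18 3 4
f 20 19 22
f 20 22 21
f 22 19 23
f 22 23 21
f 23 19 24
f 23 24 21
f 24 19 25
f 24 25 21
f 25 19 26
f 25 26 21
f 26 19 27
f 26 27 21
f 27 19 28
f 27 28 21
f 28 19 29
f 28 29 21
f 29 19 30
f 29 30 21
f 30 19 31
f 30 31 21
f 31 19 32
f 31 32 21
f 32 19 33
f 32 33 21
f 33 19 20
f 33 20 21
f 34 71 50
f 71 45 74
f 50 74 39
f 71 74 50
f 34 50 46
f 50 39 51
f 46 51 35
f 50 51 46
f 34 46 55
f 46 35 56
f 55 56 41
f 46 56 55
f 34 55 67
f 55 41 70
f 67 70 44
f 55 70 67
f 34 67 71
f 67 44 75
f 71 75 45
f 67 75 71
f 35 51 62
f 51 39 65
f 62 65 43
f 51 65 62
f 39 74 52
f 74 45 73
f 52 73 38
f 74 73 52
f 45 75 72
f 75 44 68
f 72 68 36
f 75 68 72
f 44 70 69
f 70 41 57
f 69 57 40
f 70 57 69
f 41 56 61
f 56 35 58
f 61 58 42
f 56 58 61
f 37 63 49
f 63 43 64
f 49 64 38
f 63 64 49
f 37 49 47
f 49 38 48
f 47 48 36
f 49 48 47
f 37 47 54
f 47 36 53
f 54 53 40
f 47 53 54
f 37 54 59
f 54 40 60
f 59 60 42
f 54 60 59
f 37 59 63
f 59 42 66
f 63 66 43
f 59 66 63
f 38 64 52
f 64 43 65
f 52 65 39
f 64 65 52
f 36 48 72
f 48 38 73
f 72 73 45
f 48 73 72
f 40 53 69
f 53 36 68
f 69 68 44
f 53 68 69
f 42 60 61
f 60 40 57
f 61 57 41
f 60 57 61
f 43 66 62
f 66 42 58
f 62 58 35
f 66 58 62



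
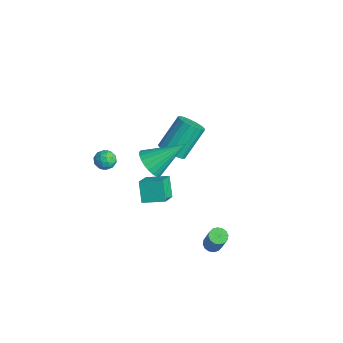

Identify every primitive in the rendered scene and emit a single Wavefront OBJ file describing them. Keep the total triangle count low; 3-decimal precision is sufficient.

v -3.136 -0.967 -0.745
v -2.832 -1.47 -1.003
v -4.048 -1.43 -0.917
v -3.744 -1.933 -1.175
v -3.696 -1.817 -0.546
v -3.132 -1.531 -0.44
v -3.748 -1.369 -1.48
v -3.184 -1.083 -1.374
v -3.21 -1.718 -1.457
v -3.178 -1.995 -0.88
v -3.702 -0.905 -1.04
v -3.67 -1.182 -0.463
v -2.904 -1.178 -0.859
v -3.976 -1.722 -1.061
v -3.948 -1.655 -0.691
v -3.769 -1.95 -0.843
v -3.08 -1.214 -0.528
v -2.902 -1.509 -0.679
v -3.41 -1.714 -0.411
v -3.978 -1.391 -1.241
v -3.8 -1.686 -1.392
v -3.111 -0.95 -1.077
v -2.932 -1.245 -1.229
v -3.47 -1.186 -1.509
v -2.947 -1.619 -1.278
v -3.484 -1.891 -1.379
v -3.486 -1.56 -1.558
v -3.154 -1.391 -1.496
v -2.929 -1.782 -0.938
v -3.465 -2.054 -1.039
v -3.437 -1.986 -0.67
v -3.105 -1.818 -0.607
v -3.151 -1.928 -1.205
v -3.415 -0.846 -0.881
v -3.951 -1.118 -0.982
v -3.775 -1.082 -1.313
v -3.443 -0.914 -1.25
v -3.396 -1.009 -0.541
v -3.933 -1.281 -0.642
v -3.726 -1.509 -0.424
v -3.394 -1.34 -0.362
v -3.729 -0.972 -0.715
v -3.561 2.471 -2.166
v -3.004 2.085 -1.687
v -3.382 3.463 -0.135
v -3.939 3.849 -0.614
v -2.79 2.359 -1.879
v -3.168 3.738 -0.327
v -2.753 2.659 -2.137
v -3.131 4.038 -0.585
v -2.901 2.916 -2.401
v -3.279 4.295 -0.849
v -3.2 3.071 -2.611
v -3.579 4.45 -1.06
v -3.582 3.088 -2.72
v -3.96 4.467 -1.168
v -3.959 2.964 -2.701
v -4.337 4.343 -1.15
v -4.245 2.727 -2.56
v -4.623 4.106 -1.008
v -4.374 2.431 -2.329
v -4.752 3.81 -0.777
v -4.317 2.144 -2.06
v -4.695 3.523 -0.508
v -4.086 1.932 -1.815
v -4.464 3.311 -0.264
v -3.736 1.843 -1.651
v -4.114 3.222 -0.099
v -3.345 1.898 -1.605
v -3.723 3.277 -0.053
v 1.216 -1.124 2.861
v 2.072 -1.196 2.627
v 1.704 0.564 4.119
v 1.953 -0.98 2.383
v 1.722 -0.786 2.212
v 1.414 -0.642 2.139
v 1.076 -0.573 2.176
v 0.759 -0.587 2.318
v 0.512 -0.682 2.542
v 0.372 -0.845 2.815
v 0.361 -1.051 3.095
v 0.479 -1.267 3.339
v 0.71 -1.462 3.511
v 1.018 -1.605 3.583
v 1.356 -1.675 3.546
v 1.673 -1.66 3.404
v 1.92 -1.565 3.18
v 2.06 -1.402 2.907
v -2.252 0.303 -2.212
v -1.449 -0.485 -1.465
v -1.538 1.32 -1.906
v -0.735 0.532 -1.159
v -1.505 0.088 -3.241
v -0.702 -0.7 -2.494
v -0.791 1.105 -2.935
v 0.012 0.317 -2.188
v 2.478 1.75 -4.213
v 2.91 1.589 -4.43
v 3.615 1.529 -2.984
v 3.182 1.69 -2.767
v 2.929 1.852 -4.429
v 3.633 1.793 -2.982
v 2.826 2.088 -4.369
v 3.531 2.029 -2.922
v 2.63 2.233 -4.268
v 3.335 2.174 -2.821
v 2.394 2.249 -4.152
v 3.098 2.189 -2.705
v 2.18 2.131 -4.052
v 2.884 2.071 -2.606
v 2.045 1.911 -3.996
v 2.75 1.851 -2.55
v 2.027 1.647 -3.998
v 2.731 1.588 -2.551
v 2.129 1.411 -4.058
v 2.834 1.352 -2.611
v 2.325 1.266 -4.159
v 3.03 1.207 -2.712
v 2.562 1.251 -4.275
v 3.266 1.191 -2.828
v 2.776 1.369 -4.374
v 3.48 1.309 -2.928
f 1 38 17
f 38 12 41
f 17 41 6
f 38 41 17
f 1 17 13
f 17 6 18
f 13 18 2
f 17 18 13
f 1 13 22
f 13 2 23
f 22 23 8
f 13 23 22
f 1 22 34
f 22 8 37
f 34 37 11
f 22 37 34
f 1 34 38
f 34 11 42
f 38 42 12
f 34 42 38
f 2 18 29
f 18 6 32
f 29 32 10
f 18 32 29
f 6 41 19
f 41 12 40
f 19 40 5
f 41 40 19
f 12 42 39
f 42 11 35
f 39 35 3
f 42 35 39
f 11 37 36
f 37 8 24
f 36 24 7
f 37 24 36
f 8 23 28
f 23 2 25
f 28 25 9
f 23 25 28
f 4 30 16
f 30 10 31
f 16 31 5
f 30 31 16
f 4 16 14
f 16 5 15
f 14 15 3
f 16 15 14
f 4 14 21
f 14 3 20
f 21 20 7
f 14 20 21
f 4 21 26
f 21 7 27
f 26 27 9
f 21 27 26
f 4 26 30
f 26 9 33
f 30 33 10
f 26 33 30
f 5 31 19
f 31 10 32
f 19 32 6
f 31 32 19
f 3 15 39
f 15 5 40
f 39 40 12
f 15 40 39
f 7 20 36
f 20 3 35
f 36 35 11
f 20 35 36
f 9 27 28
f 27 7 24
f 28 24 8
f 27 24 28
f 10 33 29
f 33 9 25
f 29 25 2
f 33 25 29
f 44 43 47
f 44 47 45
f 45 47 48
f 45 48 46
f 47 43 49
f 47 49 48
f 48 49 50
f 48 50 46
f 49 43 51
f 49 51 50
f 50 51 52
f 50 52 46
f 51 43 53
f 51 53 52
f 52 53 54
f 52 54 46
f 53 43 55
f 53 55 54
f 54 55 56
f 54 56 46
f 55 43 57
f 55 57 56
f 56 57 58
f 56 58 46
f 57 43 59
f 57 59 58
f 58 59 60
f 58 60 46
f 59 43 61
f 59 61 60
f 60 61 62
f 60 62 46
f 61 43 63
f 61 63 62
f 62 63 64
f 62 64 46
f 63 43 65
f 63 65 64
f 64 65 66
f 64 66 46
f 65 43 67
f 65 67 66
f 66 67 68
f 66 68 46
f 67 43 69
f 67 69 68
f 68 69 70
f 68 70 46
f 69 43 44
f 69 44 70
f 70 44 45
f 70 45 46
f 72 71 74
f 72 74 73
f 74 71 75
f 74 75 73
f 75 71 76
f 75 76 73
f 76 71 77
f 76 77 73
f 77 71 78
f 77 78 73
f 78 71 79
f 78 79 73
f 79 71 80
f 79 80 73
f 80 71 81
f 80 81 73
f 81 71 82
f 81 82 73
f 82 71 83
f 82 83 73
f 83 71 84
f 83 84 73
f 84 71 85
f 84 85 73
f 85 71 86
f 85 86 73
f 86 71 87
f 86 87 73
f 87 71 88
f 87 88 73
f 88 71 72
f 88 72 73
f 90 92 89
f 93 90 89
f 89 92 91
f 91 93 89
f 90 96 92
f 94 90 93
f 94 96 90
f 92 96 91
f 95 93 91
f 91 96 95
f 95 94 93
f 96 94 95
f 98 97 101
f 98 101 99
f 99 101 102
f 99 102 100
f 101 97 103
f 101 103 102
f 102 103 104
f 102 104 100
f 103 97 105
f 103 105 104
f 104 105 106
f 104 106 100
f 105 97 107
f 105 107 106
f 106 107 108
f 106 108 100
f 107 97 109
f 107 109 108
f 108 109 110
f 108 110 100
f 109 97 111
f 109 111 110
f 110 111 112
f 110 112 100
f 111 97 113
f 111 113 112
f 112 113 114
f 112 114 100
f 113 97 115
f 113 115 114
f 114 115 116
f 114 116 100
f 115 97 117
f 115 117 116
f 116 117 118
f 116 118 100
f 117 97 119
f 117 119 118
f 118 119 120
f 118 120 100
f 119 97 121
f 119 121 120
f 120 121 122
f 120 122 100
f 121 97 98
f 121 98 122
f 122 98 99
f 122 99 100



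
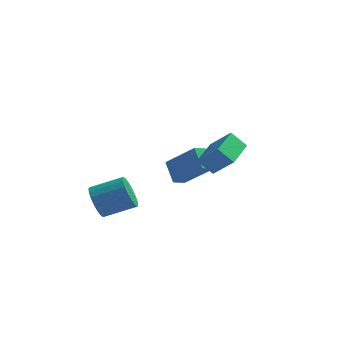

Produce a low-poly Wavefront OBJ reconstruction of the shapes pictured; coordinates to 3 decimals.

v -3.092 3.633 -0.132
v -1.492 3.22 1.259
v -2.667 4.296 -0.424
v -1.067 3.884 0.967
v -2.473 2.816 -1.087
v -0.873 2.404 0.304
v -2.048 3.48 -1.379
v -0.448 3.067 0.012
v -4.682 -2.864 0.031
v -4.232 -3.389 -0.621
v -2.709 -2.9 0.036
v -3.158 -2.376 0.689
v -4.265 -3.04 -0.804
v -2.741 -2.551 -0.147
v -4.37 -2.661 -0.843
v -2.846 -2.172 -0.186
v -4.529 -2.318 -0.73
v -3.005 -1.829 -0.073
v -4.714 -2.068 -0.486
v -3.19 -1.579 0.171
v -4.894 -1.957 -0.152
v -3.37 -1.468 0.505
v -5.037 -2.002 0.213
v -3.513 -1.513 0.87
v -5.119 -2.197 0.547
v -3.595 -1.708 1.204
v -5.125 -2.507 0.792
v -3.601 -2.018 1.449
v -5.054 -2.878 0.905
v -3.53 -2.39 1.562
v -4.919 -3.248 0.868
v -3.396 -2.759 1.525
v -4.744 -3.551 0.685
v -3.22 -3.062 1.342
v -4.557 -3.735 0.39
v -3.033 -3.246 1.047
v -4.392 -3.769 0.032
v -2.868 -3.28 0.69
v -4.277 -3.647 -0.325
v -2.753 -3.158 0.332
v -0.201 -1.345 2.644
v 0.862 -1.641 3.675
v 0.006 0.458 2.948
v 1.069 0.162 3.979
v 0.571 -1.302 1.861
v 1.634 -1.598 2.892
v 0.778 0.501 2.165
v 1.841 0.205 3.196
f 2 4 1
f 5 2 1
f 1 4 3
f 3 5 1
f 2 8 4
f 6 2 5
f 6 8 2
f 4 8 3
f 7 5 3
f 3 8 7
f 7 6 5
f 8 6 7
f 10 9 13
f 10 13 11
f 11 13 14
f 11 14 12
f 13 9 15
f 13 15 14
f 14 15 16
f 14 16 12
f 15 9 17
f 15 17 16
f 16 17 18
f 16 18 12
f 17 9 19
f 17 19 18
f 18 19 20
f 18 20 12
f 19 9 21
f 19 21 20
f 20 21 22
f 20 22 12
f 21 9 23
f 21 23 22
f 22 23 24
f 22 24 12
f 23 9 25
f 23 25 24
f 24 25 26
f 24 26 12
f 25 9 27
f 25 27 26
f 26 27 28
f 26 28 12
f 27 9 29
f 27 29 28
f 28 29 30
f 28 30 12
f 29 9 31
f 29 31 30
f 30 31 32
f 30 32 12
f 31 9 33
f 31 33 32
f 32 33 34
f 32 34 12
f 33 9 35
f 33 35 34
f 34 35 36
f 34 36 12
f 35 9 37
f 35 37 36
f 36 37 38
f 36 38 12
f 37 9 39
f 37 39 38
f 38 39 40
f 38 40 12
f 39 9 10
f 39 10 40
f 40 10 11
f 40 11 12
f 42 44 41
f 45 42 41
f 41 44 43
f 43 45 41
f 42 48 44
f 46 42 45
f 46 48 42
f 44 48 43
f 47 45 43
f 43 48 47
f 47 46 45
f 48 46 47



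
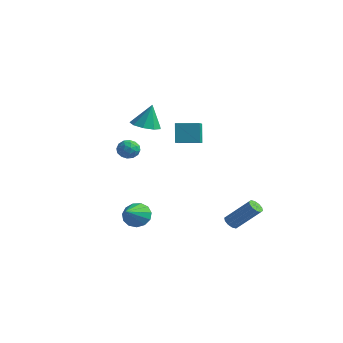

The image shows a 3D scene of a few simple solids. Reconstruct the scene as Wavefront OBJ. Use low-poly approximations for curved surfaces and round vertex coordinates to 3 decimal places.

v -1.508 -1.425 3.137
v -0.707 -0.939 2.927
v -1.312 -1.055 4.743
v -1.226 -0.539 2.898
v -1.878 -0.553 2.981
v -2.356 -0.975 3.136
v -2.437 -1.608 3.292
v -2.084 -2.155 3.375
v -1.461 -2.361 3.347
v -0.86 -2.129 3.22
v -0.562 -1.567 3.054
v 2.558 -2.334 2.945
v 2.194 -2.037 4.275
v 3.521 -1.36 2.992
v 3.157 -1.063 4.321
v 3.863 -3.657 3.599
v 3.499 -3.36 4.928
v 4.826 -2.683 3.645
v 4.462 -2.386 4.975
v -1.554 -2.082 -4.057
v -1.206 -1.498 -3.407
v -0.746 -3.578 -3.143
v -1.683 -1.649 -3.232
v -2.119 -1.937 -3.32
v -2.375 -2.271 -3.641
v -2.371 -2.545 -4.094
v -2.107 -2.672 -4.535
v -1.667 -2.612 -4.825
v -1.192 -2.383 -4.87
v -0.831 -2.059 -4.657
v -0.7 -1.742 -4.254
v -0.84 -1.533 -3.788
v -3.863 -0.491 0.832
v -3.185 -0.477 0.472
v -3.915 -1.723 0.688
v -3.237 -1.709 0.328
v -3.275 -1.557 1.079
v -3.243 -0.795 1.168
v -3.857 -1.405 -0.008
v -3.825 -0.643 0.081
v -3.182 -1.042 -0.048
v -2.822 -1.136 0.624
v -4.278 -1.064 0.536
v -3.918 -1.158 1.208
v -3.519 -0.376 0.665
v -3.581 -1.824 0.495
v -3.603 -1.735 0.937
v -3.205 -1.727 0.725
v -3.553 -0.563 1.074
v -3.155 -0.555 0.862
v -3.208 -1.189 1.219
v -3.945 -1.645 0.298
v -3.547 -1.637 0.086
v -3.895 -0.473 0.435
v -3.497 -0.465 0.223
v -3.892 -1.011 -0.059
v -3.119 -0.7 0.148
v -3.15 -1.424 0.063
v -3.514 -1.245 -0.134
v -3.495 -0.797 -0.082
v -2.908 -0.755 0.542
v -2.938 -1.479 0.458
v -2.961 -1.39 0.899
v -2.942 -0.942 0.952
v -2.906 -1.087 0.237
v -4.162 -0.721 0.702
v -4.192 -1.445 0.618
v -4.158 -1.258 0.208
v -4.139 -0.81 0.261
v -3.95 -0.776 1.097
v -3.981 -1.5 1.012
v -3.605 -1.403 1.242
v -3.586 -0.955 1.294
v -4.194 -1.113 0.923
v 3.189 1.192 -4.054
v 3.611 0.899 -4.251
v 4.872 1.694 -2.744
v 4.451 1.988 -2.546
v 3.609 1.2 -4.409
v 4.87 1.995 -2.902
v 3.448 1.498 -4.431
v 4.709 2.293 -2.924
v 3.187 1.679 -4.309
v 4.449 2.475 -2.802
v 2.928 1.675 -4.089
v 4.189 2.47 -2.582
v 2.768 1.486 -3.856
v 4.029 2.281 -2.349
v 2.77 1.185 -3.698
v 4.031 1.98 -2.191
v 2.931 0.887 -3.676
v 4.192 1.682 -2.169
v 3.191 0.705 -3.798
v 4.453 1.501 -2.291
v 3.451 0.71 -4.018
v 4.712 1.505 -2.511
f 2 1 4
f 2 4 3
f 4 1 5
f 4 5 3
f 5 1 6
f 5 6 3
f 6 1 7
f 6 7 3
f 7 1 8
f 7 8 3
f 8 1 9
f 8 9 3
f 9 1 10
f 9 10 3
f 10 1 11
f 10 11 3
f 11 1 2
f 11 2 3
f 13 15 12
f 16 13 12
f 12 15 14
f 14 16 12
f 13 19 15
f 17 13 16
f 17 19 13
f 15 19 14
f 18 16 14
f 14 19 18
f 18 17 16
f 19 17 18
f 21 20 23
f 21 23 22
f 23 20 24
f 23 24 22
f 24 20 25
f 24 25 22
f 25 20 26
f 25 26 22
f 26 20 27
f 26 27 22
f 27 20 28
f 27 28 22
f 28 20 29
f 28 29 22
f 29 20 30
f 29 30 22
f 30 20 31
f 30 31 22
f 31 20 32
f 31 32 22
f 32 20 21
f 32 21 22
f 33 70 49
f 70 44 73
f 49 73 38
f 70 73 49
f 33 49 45
f 49 38 50
f 45 50 34
f 49 50 45
f 33 45 54
f 45 34 55
f 54 55 40
f 45 55 54
f 33 54 66
f 54 40 69
f 66 69 43
f 54 69 66
f 33 66 70
f 66 43 74
f 70 74 44
f 66 74 70
f 34 50 61
f 50 38 64
f 61 64 42
f 50 64 61
f 38 73 51
f 73 44 72
f 51 72 37
f 73 72 51
f 44 74 71
f 74 43 67
f 71 67 35
f 74 67 71
f 43 69 68
f 69 40 56
f 68 56 39
f 69 56 68
f 40 55 60
f 55 34 57
f 60 57 41
f 55 57 60
f 36 62 48
f 62 42 63
f 48 63 37
f 62 63 48
f 36 48 46
f 48 37 47
f 46 47 35
f 48 47 46
f 36 46 53
f 46 35 52
f 53 52 39
f 46 52 53
f 36 53 58
f 53 39 59
f 58 59 41
f 53 59 58
f 36 58 62
f 58 41 65
f 62 65 42
f 58 65 62
f 37 63 51
f 63 42 64
f 51 64 38
f 63 64 51
f 35 47 71
f 47 37 72
f 71 72 44
f 47 72 71
f 39 52 68
f 52 35 67
f 68 67 43
f 52 67 68
f 41 59 60
f 59 39 56
f 60 56 40
f 59 56 60
f 42 65 61
f 65 41 57
f 61 57 34
f 65 57 61
f 76 75 79
f 76 79 77
f 77 79 80
f 77 80 78
f 79 75 81
f 79 81 80
f 80 81 82
f 80 82 78
f 81 75 83
f 81 83 82
f 82 83 84
f 82 84 78
f 83 75 85
f 83 85 84
f 84 85 86
f 84 86 78
f 85 75 87
f 85 87 86
f 86 87 88
f 86 88 78
f 87 75 89
f 87 89 88
f 88 89 90
f 88 90 78
f 89 75 91
f 89 91 90
f 90 91 92
f 90 92 78
f 91 75 93
f 91 93 92
f 92 93 94
f 92 94 78
f 93 75 95
f 93 95 94
f 94 95 96
f 94 96 78
f 95 75 76
f 95 76 96
f 96 76 77
f 96 77 78



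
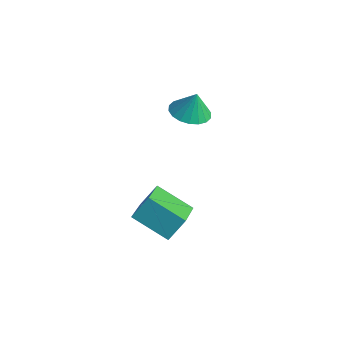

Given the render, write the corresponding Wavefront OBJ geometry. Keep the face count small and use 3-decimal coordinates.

v -1.649 0.537 -1.537
v -0.915 1.028 -1.756
v -1.431 0.723 -0.383
v -1.21 1.306 -1.745
v -1.591 1.432 -1.693
v -1.984 1.38 -1.61
v -2.311 1.161 -1.513
v -2.507 0.819 -1.421
v -2.532 0.42 -1.352
v -2.383 0.045 -1.319
v -2.089 -0.232 -1.33
v -1.707 -0.358 -1.382
v -1.314 -0.306 -1.465
v -0.987 -0.087 -1.562
v -0.792 0.255 -1.654
v -0.766 0.653 -1.723
v 1.499 -5.216 -2.836
v 1.693 -4.506 -1.952
v 0.298 -3.763 -3.739
v 0.491 -3.054 -2.855
v 2.909 -4.566 -3.665
v 3.102 -3.857 -2.781
v 1.707 -3.114 -4.568
v 1.901 -2.404 -3.684
f 2 1 4
f 2 4 3
f 4 1 5
f 4 5 3
f 5 1 6
f 5 6 3
f 6 1 7
f 6 7 3
f 7 1 8
f 7 8 3
f 8 1 9
f 8 9 3
f 9 1 10
f 9 10 3
f 10 1 11
f 10 11 3
f 11 1 12
f 11 12 3
f 12 1 13
f 12 13 3
f 13 1 14
f 13 14 3
f 14 1 15
f 14 15 3
f 15 1 16
f 15 16 3
f 16 1 2
f 16 2 3
f 18 20 17
f 21 18 17
f 17 20 19
f 19 21 17
f 18 24 20
f 22 18 21
f 22 24 18
f 20 24 19
f 23 21 19
f 19 24 23
f 23 22 21
f 24 22 23



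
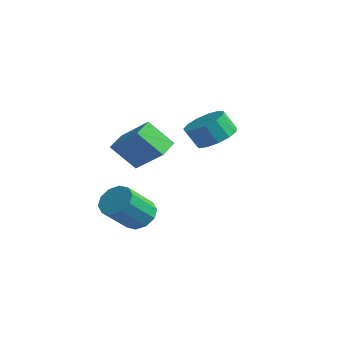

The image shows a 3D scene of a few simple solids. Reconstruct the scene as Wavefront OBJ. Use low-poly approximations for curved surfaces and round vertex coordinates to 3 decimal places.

v -3.602 -3.263 -3.48
v -2.989 -2.84 -3.069
v -2.886 -4.174 -1.85
v -3.498 -4.597 -2.26
v -3.451 -2.692 -2.868
v -3.348 -4.026 -1.649
v -3.971 -2.762 -2.901
v -3.868 -4.096 -1.681
v -4.349 -3.024 -3.154
v -4.246 -4.357 -1.935
v -4.442 -3.376 -3.532
v -4.339 -4.71 -2.313
v -4.214 -3.686 -3.89
v -4.111 -5.02 -2.671
v -3.752 -3.834 -4.091
v -3.649 -5.168 -2.872
v -3.232 -3.764 -4.059
v -3.129 -5.098 -2.839
v -2.854 -3.503 -3.805
v -2.751 -4.836 -2.586
v -2.761 -3.15 -3.427
v -2.658 -4.484 -2.208
v -3.634 0.852 0.006
v -2.826 0.265 0.059
v -3.198 -0.159 1.027
v -4.006 0.428 0.974
v -2.691 0.745 0.321
v -3.063 0.321 1.289
v -2.856 1.259 0.483
v -3.227 0.835 1.451
v -3.267 1.644 0.494
v -3.639 1.22 1.462
v -3.796 1.777 0.35
v -4.167 1.353 1.317
v -4.272 1.617 0.096
v -4.644 1.193 1.064
v -4.547 1.213 -0.186
v -4.918 0.789 0.782
v -4.531 0.695 -0.407
v -4.903 0.271 0.561
v -4.231 0.227 -0.497
v -4.603 -0.197 0.471
v -3.742 -0.043 -0.427
v -4.113 -0.467 0.541
v -3.218 -0.029 -0.22
v -3.589 -0.453 0.748
v -2.863 -4.009 -0.409
v -3.59 -4.762 0.734
v -3.304 -3.109 -0.097
v -4.031 -3.861 1.046
v -1.449 -3.699 0.694
v -2.176 -4.451 1.837
v -1.89 -2.798 1.006
v -2.617 -3.551 2.149
f 2 1 5
f 2 5 3
f 3 5 6
f 3 6 4
f 5 1 7
f 5 7 6
f 6 7 8
f 6 8 4
f 7 1 9
f 7 9 8
f 8 9 10
f 8 10 4
f 9 1 11
f 9 11 10
f 10 11 12
f 10 12 4
f 11 1 13
f 11 13 12
f 12 13 14
f 12 14 4
f 13 1 15
f 13 15 14
f 14 15 16
f 14 16 4
f 15 1 17
f 15 17 16
f 16 17 18
f 16 18 4
f 17 1 19
f 17 19 18
f 18 19 20
f 18 20 4
f 19 1 21
f 19 21 20
f 20 21 22
f 20 22 4
f 21 1 2
f 21 2 22
f 22 2 3
f 22 3 4
f 24 23 27
f 24 27 25
f 25 27 28
f 25 28 26
f 27 23 29
f 27 29 28
f 28 29 30
f 28 30 26
f 29 23 31
f 29 31 30
f 30 31 32
f 30 32 26
f 31 23 33
f 31 33 32
f 32 33 34
f 32 34 26
f 33 23 35
f 33 35 34
f 34 35 36
f 34 36 26
f 35 23 37
f 35 37 36
f 36 37 38
f 36 38 26
f 37 23 39
f 37 39 38
f 38 39 40
f 38 40 26
f 39 23 41
f 39 41 40
f 40 41 42
f 40 42 26
f 41 23 43
f 41 43 42
f 42 43 44
f 42 44 26
f 43 23 45
f 43 45 44
f 44 45 46
f 44 46 26
f 45 23 24
f 45 24 46
f 46 24 25
f 46 25 26
f 48 50 47
f 51 48 47
f 47 50 49
f 49 51 47
f 48 54 50
f 52 48 51
f 52 54 48
f 50 54 49
f 53 51 49
f 49 54 53
f 53 52 51
f 54 52 53



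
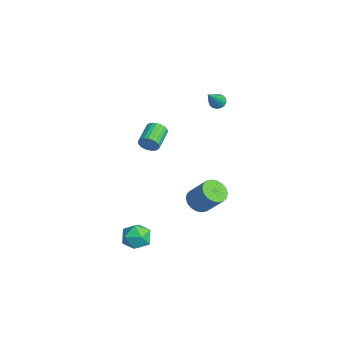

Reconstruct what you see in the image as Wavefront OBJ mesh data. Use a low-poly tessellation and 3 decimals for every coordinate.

v 1.476 2.036 -2.146
v 2.032 1.435 -2.2
v 2.88 2.104 -0.887
v 2.324 2.704 -0.834
v 2.169 1.692 -2.419
v 3.017 2.361 -1.107
v 2.169 2.018 -2.585
v 3.017 2.686 -1.272
v 2.031 2.346 -2.664
v 2.879 3.015 -1.351
v 1.784 2.614 -2.64
v 2.632 3.282 -1.327
v 1.475 2.766 -2.518
v 2.324 3.435 -1.206
v 1.167 2.774 -2.323
v 2.015 3.443 -1.011
v 0.92 2.636 -2.093
v 1.768 3.305 -0.78
v 0.783 2.379 -1.873
v 1.631 3.048 -0.561
v 0.783 2.054 -1.708
v 1.631 2.722 -0.395
v 0.921 1.725 -1.629
v 1.769 2.394 -0.316
v 1.168 1.458 -1.653
v 2.016 2.126 -0.34
v 1.476 1.305 -1.774
v 2.325 1.974 -0.462
v 1.785 1.297 -1.969
v 2.633 1.966 -0.657
v -2.37 4.354 3.099
v -2.065 4.773 3.142
v -1.27 3.406 4.561
v -2.247 4.815 3.306
v -2.458 4.751 3.423
v -2.648 4.597 3.466
v -2.774 4.386 3.425
v -2.808 4.169 3.309
v -2.742 3.994 3.145
v -2.59 3.901 2.971
v -2.388 3.912 2.826
v -2.182 4.025 2.744
v -2.019 4.213 2.743
v -1.936 4.433 2.824
v -1.953 4.635 2.968
v 0.624 -0.548 2.51
v 0.906 -0.419 3.047
v -0.182 0.377 3.427
v -0.464 0.248 2.89
v 0.988 -0.24 2.906
v -0.1 0.556 3.286
v 1.014 -0.108 2.705
v -0.073 0.688 3.086
v 0.981 -0.042 2.475
v -0.106 0.753 2.855
v 0.894 -0.054 2.25
v -0.194 0.741 2.63
v 0.765 -0.141 2.064
v -0.322 0.654 2.444
v 0.615 -0.29 1.946
v -0.472 0.506 2.326
v 0.467 -0.478 1.914
v -0.621 0.317 2.294
v 0.342 -0.677 1.973
v -0.746 0.119 2.353
v 0.26 -0.856 2.114
v -0.828 -0.06 2.494
v 0.233 -0.988 2.314
v -0.854 -0.192 2.695
v 0.266 -1.053 2.545
v -0.821 -0.258 2.925
v 0.354 -1.041 2.77
v -0.734 -0.246 3.15
v 0.482 -0.954 2.956
v -0.605 -0.159 3.336
v 0.632 -0.806 3.074
v -0.455 -0.01 3.454
v 0.781 -0.617 3.106
v -0.307 0.178 3.486
v 2.237 -0.963 -3.348
v 2.758 -1.151 -4.115
v 1.522 -2.309 -3.505
v 2.043 -2.497 -4.272
v 2.449 -2.478 -3.417
v 2.89 -1.647 -3.32
v 1.39 -1.813 -4.3
v 1.831 -0.982 -4.203
v 2.235 -1.677 -4.703
v 2.889 -2.088 -4.158
v 1.391 -1.372 -3.462
v 2.045 -1.783 -2.917
f 2 1 5
f 2 5 3
f 3 5 6
f 3 6 4
f 5 1 7
f 5 7 6
f 6 7 8
f 6 8 4
f 7 1 9
f 7 9 8
f 8 9 10
f 8 10 4
f 9 1 11
f 9 11 10
f 10 11 12
f 10 12 4
f 11 1 13
f 11 13 12
f 12 13 14
f 12 14 4
f 13 1 15
f 13 15 14
f 14 15 16
f 14 16 4
f 15 1 17
f 15 17 16
f 16 17 18
f 16 18 4
f 17 1 19
f 17 19 18
f 18 19 20
f 18 20 4
f 19 1 21
f 19 21 20
f 20 21 22
f 20 22 4
f 21 1 23
f 21 23 22
f 22 23 24
f 22 24 4
f 23 1 25
f 23 25 24
f 24 25 26
f 24 26 4
f 25 1 27
f 25 27 26
f 26 27 28
f 26 28 4
f 27 1 29
f 27 29 28
f 28 29 30
f 28 30 4
f 29 1 2
f 29 2 30
f 30 2 3
f 30 3 4
f 32 31 34
f 32 34 33
f 34 31 35
f 34 35 33
f 35 31 36
f 35 36 33
f 36 31 37
f 36 37 33
f 37 31 38
f 37 38 33
f 38 31 39
f 38 39 33
f 39 31 40
f 39 40 33
f 40 31 41
f 40 41 33
f 41 31 42
f 41 42 33
f 42 31 43
f 42 43 33
f 43 31 44
f 43 44 33
f 44 31 45
f 44 45 33
f 45 31 32
f 45 32 33
f 47 46 50
f 47 50 48
f 48 50 51
f 48 51 49
f 50 46 52
f 50 52 51
f 51 52 53
f 51 53 49
f 52 46 54
f 52 54 53
f 53 54 55
f 53 55 49
f 54 46 56
f 54 56 55
f 55 56 57
f 55 57 49
f 56 46 58
f 56 58 57
f 57 58 59
f 57 59 49
f 58 46 60
f 58 60 59
f 59 60 61
f 59 61 49
f 60 46 62
f 60 62 61
f 61 62 63
f 61 63 49
f 62 46 64
f 62 64 63
f 63 64 65
f 63 65 49
f 64 46 66
f 64 66 65
f 65 66 67
f 65 67 49
f 66 46 68
f 66 68 67
f 67 68 69
f 67 69 49
f 68 46 70
f 68 70 69
f 69 70 71
f 69 71 49
f 70 46 72
f 70 72 71
f 71 72 73
f 71 73 49
f 72 46 74
f 72 74 73
f 73 74 75
f 73 75 49
f 74 46 76
f 74 76 75
f 75 76 77
f 75 77 49
f 76 46 78
f 76 78 77
f 77 78 79
f 77 79 49
f 78 46 47
f 78 47 79
f 79 47 48
f 79 48 49
f 80 91 85
f 80 85 81
f 80 81 87
f 80 87 90
f 80 90 91
f 81 85 89
f 85 91 84
f 91 90 82
f 90 87 86
f 87 81 88
f 83 89 84
f 83 84 82
f 83 82 86
f 83 86 88
f 83 88 89
f 84 89 85
f 82 84 91
f 86 82 90
f 88 86 87
f 89 88 81



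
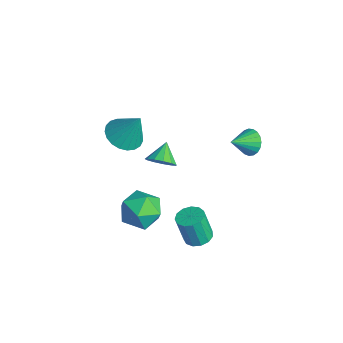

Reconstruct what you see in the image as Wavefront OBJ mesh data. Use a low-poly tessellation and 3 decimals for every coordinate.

v -2.625 -3.677 2.608
v -1.889 -3.096 2.113
v -1.995 -3.023 4.312
v -2.23 -2.817 2.132
v -2.639 -2.686 2.233
v -3.045 -2.727 2.398
v -3.379 -2.932 2.601
v -3.582 -3.266 2.804
v -3.62 -3.671 2.974
v -3.485 -4.078 3.08
v -3.202 -4.414 3.105
v -2.819 -4.624 3.044
v -2.403 -4.67 2.908
v -2.024 -4.544 2.72
v -1.75 -4.268 2.512
v -1.627 -3.891 2.322
v -1.676 -3.476 2.181
v 0.653 1.732 3.018
v 1.43 1.807 2.896
v 0.867 0.588 3.682
v 1.39 1.965 3.182
v 1.223 2.083 3.439
v 0.957 2.14 3.623
v 0.638 2.126 3.703
v 0.322 2.045 3.664
v 0.064 1.909 3.514
v -0.093 1.743 3.278
v -0.121 1.575 2.997
v -0.015 1.434 2.72
v 0.206 1.345 2.494
v 0.505 1.322 2.359
v 0.829 1.371 2.338
v 1.123 1.482 2.435
v 1.335 1.636 2.632
v -0.518 -2.615 -1.172
v 0.65 -3.032 -1.181
v -1.17 -4.428 -1.739
v -0.002 -4.845 -1.748
v -0.55 -4.559 -0.672
v -0.148 -3.439 -0.322
v -0.372 -4.021 -2.598
v 0.03 -2.901 -2.248
v 0.74 -3.901 -2.062
v 0.63 -4.234 -0.872
v -1.15 -3.226 -2.048
v -1.26 -3.559 -0.858
v 0.702 -0.999 -3.965
v 1.268 -1.535 -4.004
v 1.024 -1.916 -2.314
v 0.458 -1.381 -2.275
v 1.462 -1.157 -3.891
v 1.218 -1.539 -2.201
v 1.415 -0.73 -3.801
v 1.171 -1.111 -2.111
v 1.142 -0.388 -3.764
v 0.898 -0.769 -2.073
v 0.729 -0.24 -3.79
v 0.485 -0.621 -2.1
v 0.308 -0.333 -3.872
v 0.063 -0.714 -2.182
v 0.011 -0.638 -3.984
v -0.233 -1.019 -2.293
v -0.066 -1.058 -4.089
v -0.31 -1.439 -2.399
v 0.101 -1.459 -4.156
v -0.143 -1.84 -2.465
v 0.459 -1.714 -4.162
v 0.215 -2.095 -2.471
v 0.894 -1.742 -4.105
v 0.649 -2.124 -2.415
v -3.549 -1.35 -1.614
v -2.973 -0.715 -1.539
v -4.351 -0.71 -0.866
v -3.246 -0.607 -1.925
v -3.616 -0.735 -2.212
v -3.964 -1.058 -2.309
v -4.18 -1.473 -2.185
v -4.196 -1.85 -1.88
v -4.006 -2.068 -1.491
v -3.672 -2.057 -1.141
v -3.298 -1.823 -0.941
v -3.004 -1.438 -0.955
v -2.883 -1.025 -1.178
f 2 1 4
f 2 4 3
f 4 1 5
f 4 5 3
f 5 1 6
f 5 6 3
f 6 1 7
f 6 7 3
f 7 1 8
f 7 8 3
f 8 1 9
f 8 9 3
f 9 1 10
f 9 10 3
f 10 1 11
f 10 11 3
f 11 1 12
f 11 12 3
f 12 1 13
f 12 13 3
f 13 1 14
f 13 14 3
f 14 1 15
f 14 15 3
f 15 1 16
f 15 16 3
f 16 1 17
f 16 17 3
f 17 1 2
f 17 2 3
f 19 18 21
f 19 21 20
f 21 18 22
f 21 22 20
f 22 18 23
f 22 23 20
f 23 18 24
f 23 24 20
f 24 18 25
f 24 25 20
f 25 18 26
f 25 26 20
f 26 18 27
f 26 27 20
f 27 18 28
f 27 28 20
f 28 18 29
f 28 29 20
f 29 18 30
f 29 30 20
f 30 18 31
f 30 31 20
f 31 18 32
f 31 32 20
f 32 18 33
f 32 33 20
f 33 18 34
f 33 34 20
f 34 18 19
f 34 19 20
f 35 46 40
f 35 40 36
f 35 36 42
f 35 42 45
f 35 45 46
f 36 40 44
f 40 46 39
f 46 45 37
f 45 42 41
f 42 36 43
f 38 44 39
f 38 39 37
f 38 37 41
f 38 41 43
f 38 43 44
f 39 44 40
f 37 39 46
f 41 37 45
f 43 41 42
f 44 43 36
f 48 47 51
f 48 51 49
f 49 51 52
f 49 52 50
f 51 47 53
f 51 53 52
f 52 53 54
f 52 54 50
f 53 47 55
f 53 55 54
f 54 55 56
f 54 56 50
f 55 47 57
f 55 57 56
f 56 57 58
f 56 58 50
f 57 47 59
f 57 59 58
f 58 59 60
f 58 60 50
f 59 47 61
f 59 61 60
f 60 61 62
f 60 62 50
f 61 47 63
f 61 63 62
f 62 63 64
f 62 64 50
f 63 47 65
f 63 65 64
f 64 65 66
f 64 66 50
f 65 47 67
f 65 67 66
f 66 67 68
f 66 68 50
f 67 47 69
f 67 69 68
f 68 69 70
f 68 70 50
f 69 47 48
f 69 48 70
f 70 48 49
f 70 49 50
f 72 71 74
f 72 74 73
f 74 71 75
f 74 75 73
f 75 71 76
f 75 76 73
f 76 71 77
f 76 77 73
f 77 71 78
f 77 78 73
f 78 71 79
f 78 79 73
f 79 71 80
f 79 80 73
f 80 71 81
f 80 81 73
f 81 71 82
f 81 82 73
f 82 71 83
f 82 83 73
f 83 71 72
f 83 72 73

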